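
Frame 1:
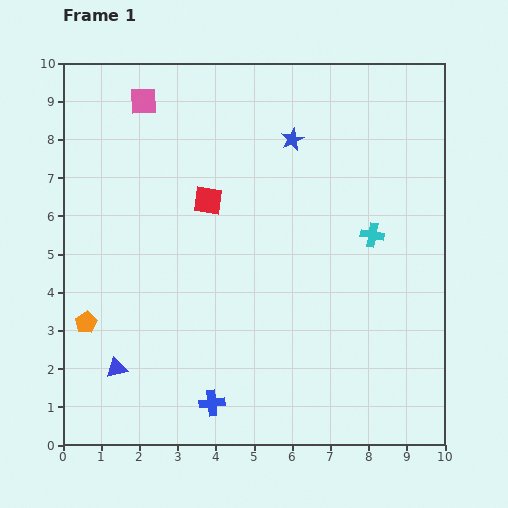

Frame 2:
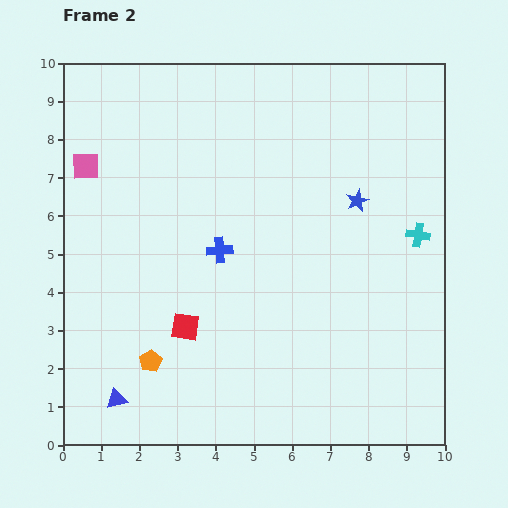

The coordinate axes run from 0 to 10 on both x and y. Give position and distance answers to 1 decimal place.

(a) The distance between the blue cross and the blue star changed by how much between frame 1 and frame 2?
-3.4

Distance in frame 1: 7.2. Distance in frame 2: 3.8.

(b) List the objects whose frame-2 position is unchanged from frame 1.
none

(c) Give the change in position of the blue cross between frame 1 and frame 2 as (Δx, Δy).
(0.2, 4.0)

The blue cross was at (3.9, 1.1) in frame 1 and (4.1, 5.1) in frame 2.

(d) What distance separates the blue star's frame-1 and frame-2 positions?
2.3

The blue star moved from (6.0, 8.0) to (7.7, 6.4), a distance of √(1.7² + 1.6²) ≈ 2.3.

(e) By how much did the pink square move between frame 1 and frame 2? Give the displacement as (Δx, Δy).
(-1.5, -1.7)

The pink square was at (2.1, 9.0) in frame 1 and (0.6, 7.3) in frame 2.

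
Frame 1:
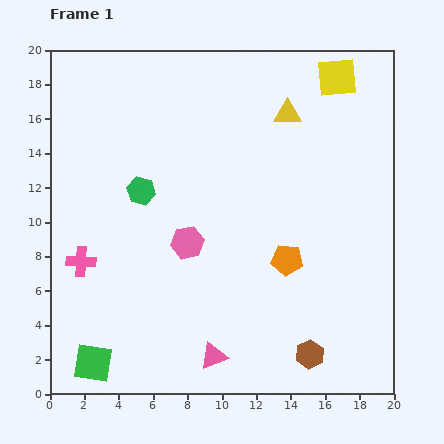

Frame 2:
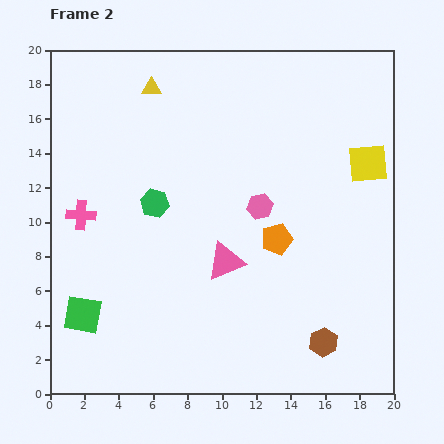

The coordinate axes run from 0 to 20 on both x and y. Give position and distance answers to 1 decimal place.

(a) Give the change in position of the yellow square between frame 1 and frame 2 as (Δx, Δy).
(1.8, -5.0)

The yellow square was at (16.7, 18.4) in frame 1 and (18.5, 13.4) in frame 2.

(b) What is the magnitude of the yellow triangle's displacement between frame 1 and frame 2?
8.0

The yellow triangle moved from (13.8, 16.3) to (5.9, 17.8), a distance of √(7.9² + 1.5²) ≈ 8.0.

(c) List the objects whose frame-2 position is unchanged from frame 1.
none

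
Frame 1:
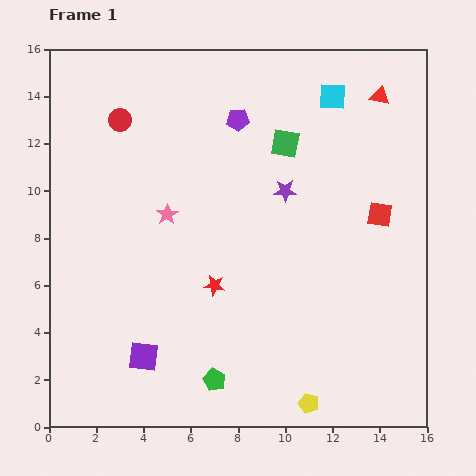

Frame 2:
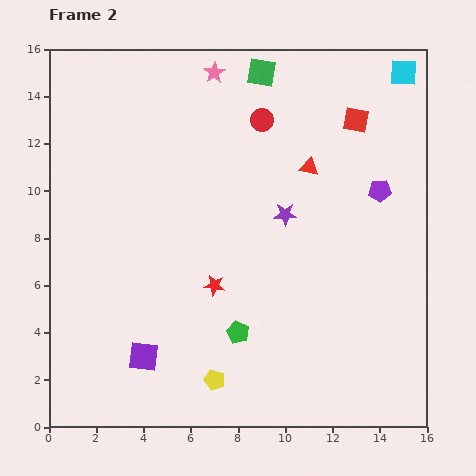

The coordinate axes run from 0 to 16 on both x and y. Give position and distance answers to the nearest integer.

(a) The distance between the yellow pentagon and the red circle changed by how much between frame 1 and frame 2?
-3

Distance in frame 1: 14. Distance in frame 2: 11.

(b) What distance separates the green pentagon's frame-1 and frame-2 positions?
2

The green pentagon moved from (7, 2) to (8, 4), a distance of √(1² + 2²) ≈ 2.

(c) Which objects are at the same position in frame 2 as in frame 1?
the purple square, the red star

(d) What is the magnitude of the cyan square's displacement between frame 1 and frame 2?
3

The cyan square moved from (12, 14) to (15, 15), a distance of √(3² + 1²) ≈ 3.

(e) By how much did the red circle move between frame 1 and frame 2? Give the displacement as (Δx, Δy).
(6, 0)

The red circle was at (3, 13) in frame 1 and (9, 13) in frame 2.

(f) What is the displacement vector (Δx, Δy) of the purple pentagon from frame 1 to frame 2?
(6, -3)

The purple pentagon was at (8, 13) in frame 1 and (14, 10) in frame 2.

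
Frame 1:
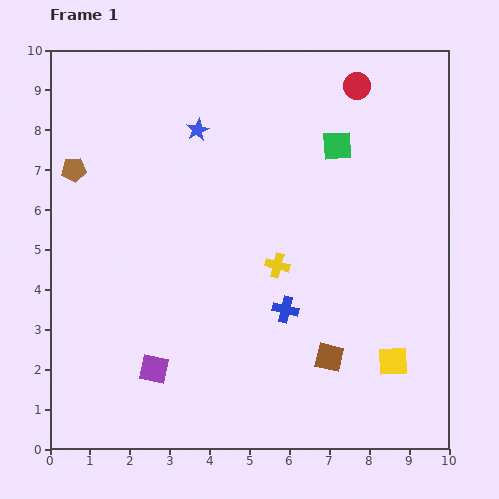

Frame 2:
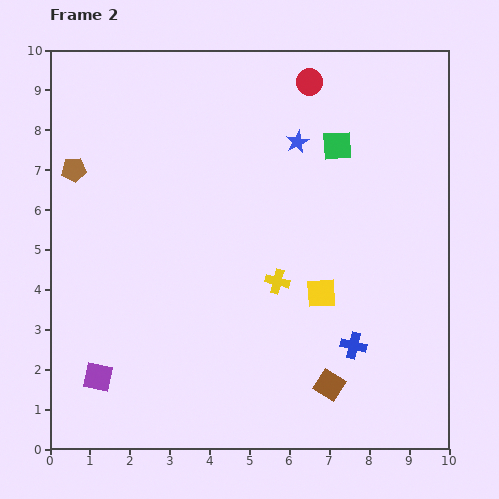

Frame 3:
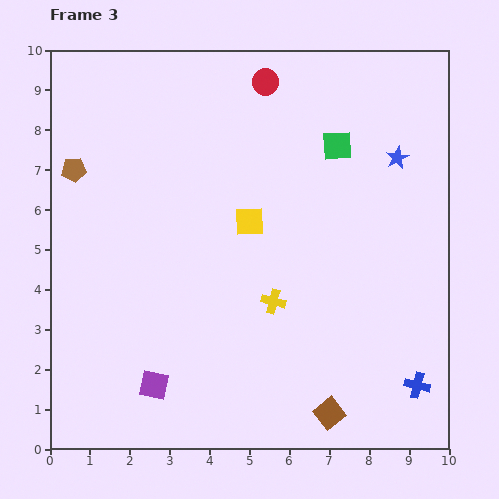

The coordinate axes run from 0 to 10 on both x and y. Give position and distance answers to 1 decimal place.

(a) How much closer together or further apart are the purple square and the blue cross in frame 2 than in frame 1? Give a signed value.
+2.8

Distance in frame 1: 3.6. Distance in frame 2: 6.4.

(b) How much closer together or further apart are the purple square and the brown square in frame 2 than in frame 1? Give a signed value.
+1.4

Distance in frame 1: 4.4. Distance in frame 2: 5.8.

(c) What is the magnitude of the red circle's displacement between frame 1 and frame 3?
2.3

The red circle moved from (7.7, 9.1) to (5.4, 9.2), a distance of √(2.3² + 0.1²) ≈ 2.3.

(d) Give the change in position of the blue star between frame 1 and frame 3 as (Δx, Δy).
(5.0, -0.7)

The blue star was at (3.7, 8.0) in frame 1 and (8.7, 7.3) in frame 3.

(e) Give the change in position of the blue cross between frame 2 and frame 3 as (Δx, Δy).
(1.6, -1.0)

The blue cross was at (7.6, 2.6) in frame 2 and (9.2, 1.6) in frame 3.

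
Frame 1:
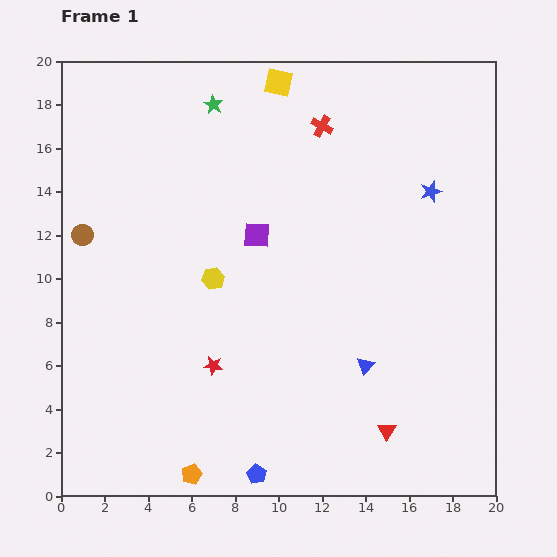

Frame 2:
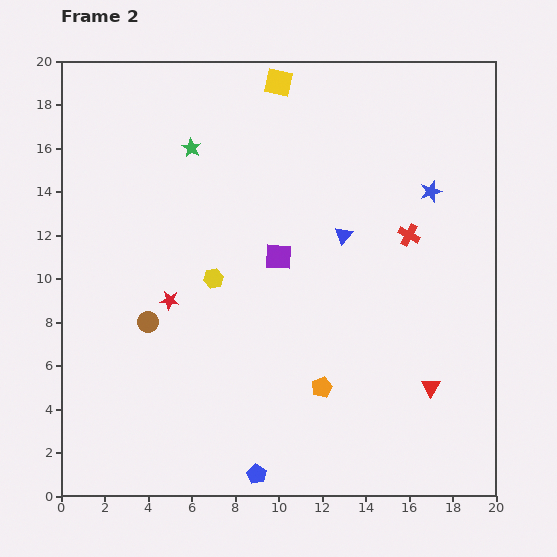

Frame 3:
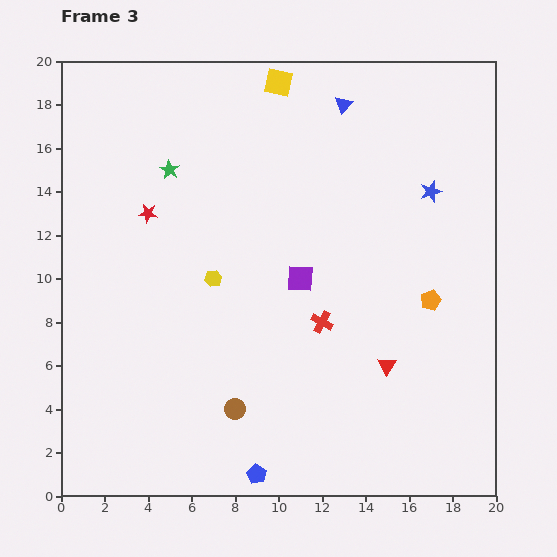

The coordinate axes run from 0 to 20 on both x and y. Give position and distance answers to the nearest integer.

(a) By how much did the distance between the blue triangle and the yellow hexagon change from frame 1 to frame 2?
-2

Distance in frame 1: 8. Distance in frame 2: 6.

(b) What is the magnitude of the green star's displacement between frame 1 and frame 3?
4

The green star moved from (7, 18) to (5, 15), a distance of √(2² + 3²) ≈ 4.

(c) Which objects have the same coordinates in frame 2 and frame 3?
the blue star, the yellow hexagon, the blue pentagon, the yellow square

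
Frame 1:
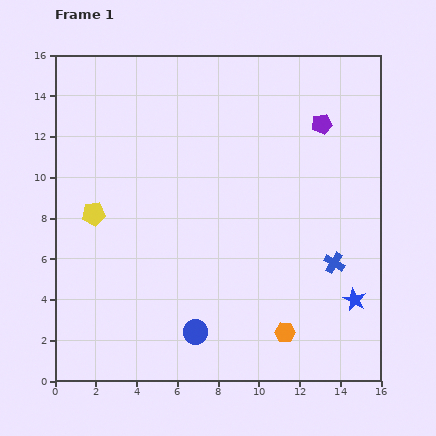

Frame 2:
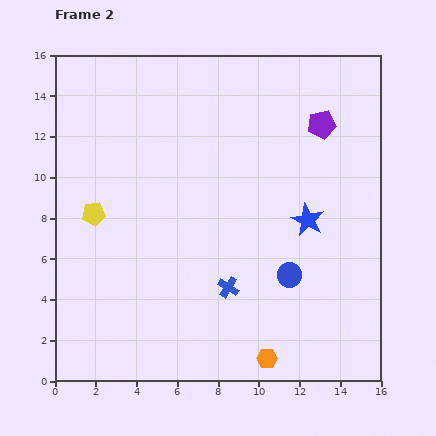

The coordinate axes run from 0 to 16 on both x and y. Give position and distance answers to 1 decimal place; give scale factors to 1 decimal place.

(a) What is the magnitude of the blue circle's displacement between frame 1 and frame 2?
5.4

The blue circle moved from (6.9, 2.4) to (11.5, 5.2), a distance of √(4.6² + 2.8²) ≈ 5.4.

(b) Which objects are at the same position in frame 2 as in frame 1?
the purple pentagon, the yellow pentagon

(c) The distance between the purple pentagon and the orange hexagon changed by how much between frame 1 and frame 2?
+1.4

Distance in frame 1: 10.4. Distance in frame 2: 11.8.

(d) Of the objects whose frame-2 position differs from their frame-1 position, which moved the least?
the orange hexagon

(moved 1.6)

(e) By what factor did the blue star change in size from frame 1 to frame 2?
1.4×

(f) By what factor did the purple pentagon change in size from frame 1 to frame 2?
1.4×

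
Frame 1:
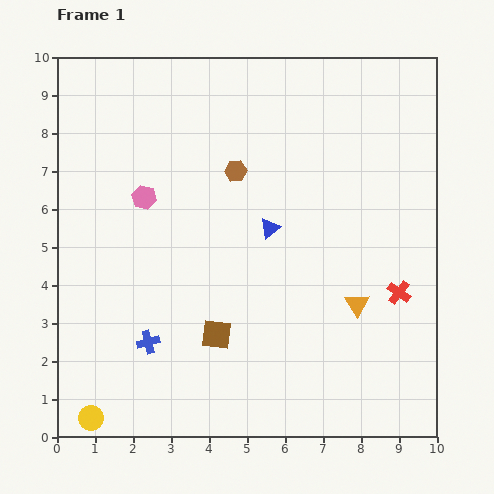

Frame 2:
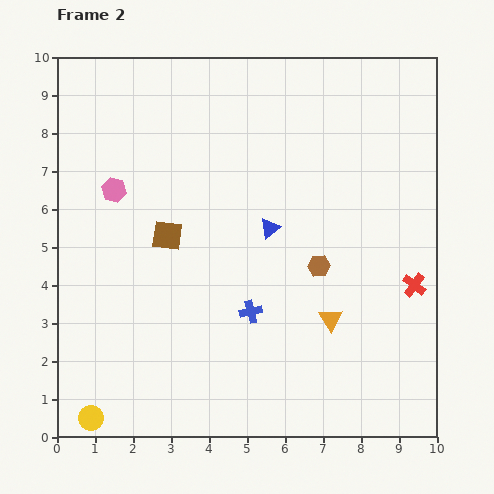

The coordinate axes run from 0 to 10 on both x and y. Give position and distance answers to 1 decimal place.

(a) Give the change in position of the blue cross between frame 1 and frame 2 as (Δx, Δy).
(2.7, 0.8)

The blue cross was at (2.4, 2.5) in frame 1 and (5.1, 3.3) in frame 2.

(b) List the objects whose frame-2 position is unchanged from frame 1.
the yellow circle, the blue triangle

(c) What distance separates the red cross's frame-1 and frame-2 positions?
0.4

The red cross moved from (9.0, 3.8) to (9.4, 4.0), a distance of √(0.4² + 0.2²) ≈ 0.4.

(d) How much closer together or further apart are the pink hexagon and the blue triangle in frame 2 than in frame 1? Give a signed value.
+0.8

Distance in frame 1: 3.4. Distance in frame 2: 4.2.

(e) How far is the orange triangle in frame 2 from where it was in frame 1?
0.8

The orange triangle moved from (7.9, 3.5) to (7.2, 3.1), a distance of √(0.7² + 0.4²) ≈ 0.8.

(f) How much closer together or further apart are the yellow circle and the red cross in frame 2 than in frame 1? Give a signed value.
+0.5

Distance in frame 1: 8.7. Distance in frame 2: 9.2.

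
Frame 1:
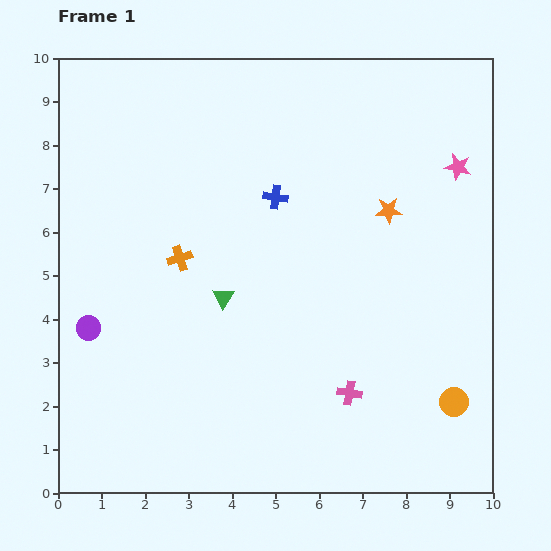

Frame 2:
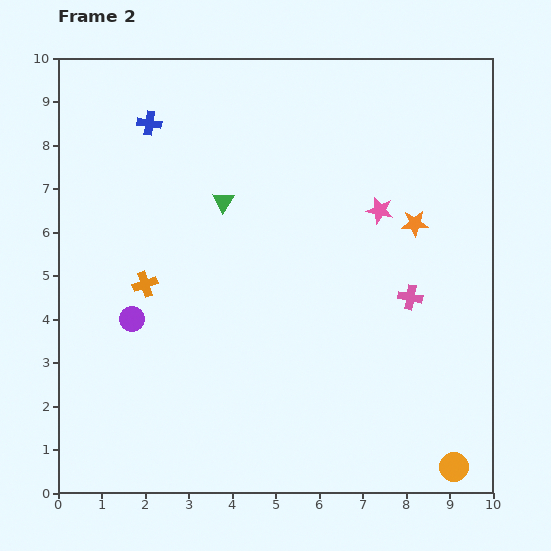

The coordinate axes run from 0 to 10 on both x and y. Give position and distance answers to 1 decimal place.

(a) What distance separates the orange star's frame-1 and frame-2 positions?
0.7

The orange star moved from (7.6, 6.5) to (8.2, 6.2), a distance of √(0.6² + 0.3²) ≈ 0.7.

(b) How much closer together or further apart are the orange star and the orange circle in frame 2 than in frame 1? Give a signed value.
+1.1

Distance in frame 1: 4.6. Distance in frame 2: 5.7.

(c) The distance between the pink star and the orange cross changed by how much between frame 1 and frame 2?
-1.0

Distance in frame 1: 6.7. Distance in frame 2: 5.7.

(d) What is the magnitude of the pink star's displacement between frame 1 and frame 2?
2.1

The pink star moved from (9.2, 7.5) to (7.4, 6.5), a distance of √(1.8² + 1.0²) ≈ 2.1.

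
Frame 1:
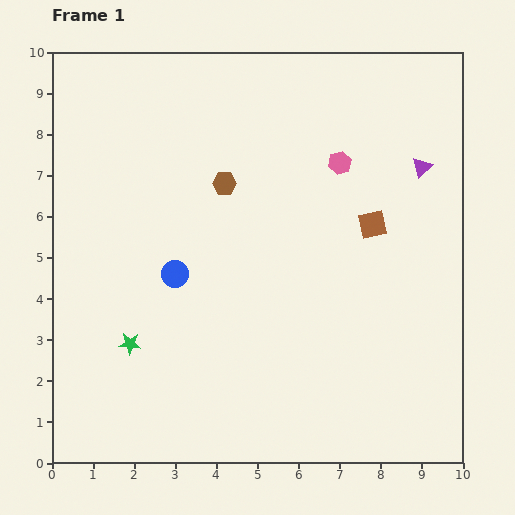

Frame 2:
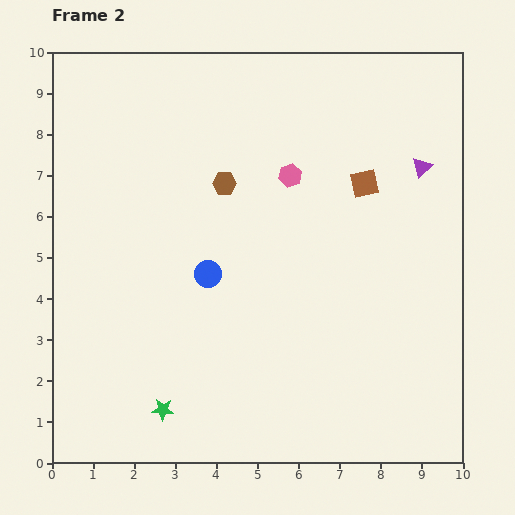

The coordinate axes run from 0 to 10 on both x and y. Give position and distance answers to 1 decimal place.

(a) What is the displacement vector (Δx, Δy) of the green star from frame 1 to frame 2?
(0.8, -1.6)

The green star was at (1.9, 2.9) in frame 1 and (2.7, 1.3) in frame 2.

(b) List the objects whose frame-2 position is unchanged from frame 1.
the brown hexagon, the purple triangle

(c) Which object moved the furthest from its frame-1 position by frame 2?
the green star

(moved 1.8; next 1.2)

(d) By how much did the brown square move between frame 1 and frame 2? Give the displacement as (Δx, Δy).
(-0.2, 1.0)

The brown square was at (7.8, 5.8) in frame 1 and (7.6, 6.8) in frame 2.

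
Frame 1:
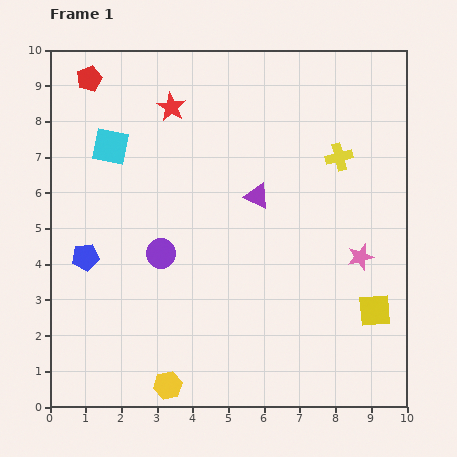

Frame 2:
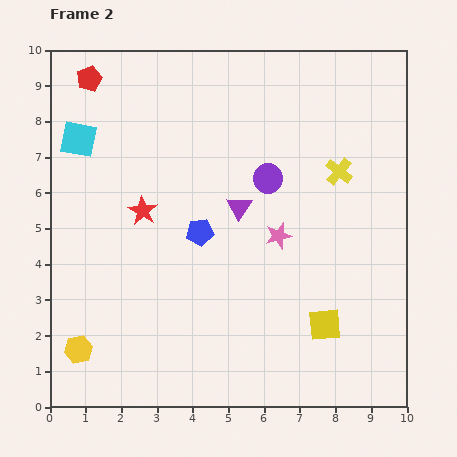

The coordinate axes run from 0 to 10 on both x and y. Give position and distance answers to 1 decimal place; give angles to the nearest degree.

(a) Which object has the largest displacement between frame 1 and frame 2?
the purple circle

(moved 3.7; next 3.3)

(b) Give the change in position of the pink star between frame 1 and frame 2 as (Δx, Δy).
(-2.3, 0.6)

The pink star was at (8.7, 4.2) in frame 1 and (6.4, 4.8) in frame 2.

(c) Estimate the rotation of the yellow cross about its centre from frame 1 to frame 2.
37° counter-clockwise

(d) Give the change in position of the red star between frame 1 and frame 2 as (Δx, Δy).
(-0.8, -2.9)

The red star was at (3.4, 8.4) in frame 1 and (2.6, 5.5) in frame 2.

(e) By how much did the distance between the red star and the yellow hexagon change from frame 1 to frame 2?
-3.5

Distance in frame 1: 7.8. Distance in frame 2: 4.3.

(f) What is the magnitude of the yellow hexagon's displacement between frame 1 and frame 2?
2.7

The yellow hexagon moved from (3.3, 0.6) to (0.8, 1.6), a distance of √(2.5² + 1.0²) ≈ 2.7.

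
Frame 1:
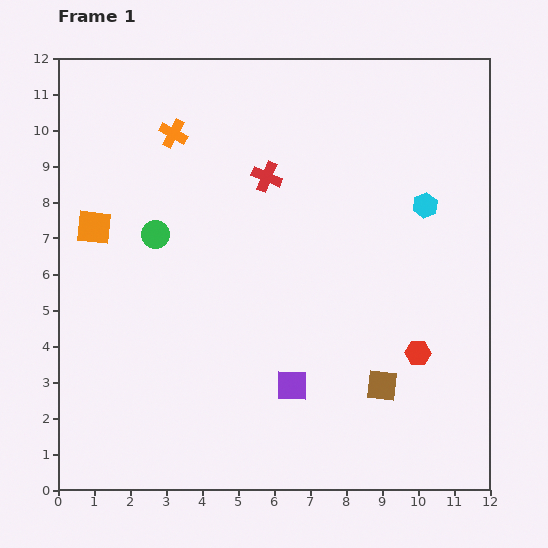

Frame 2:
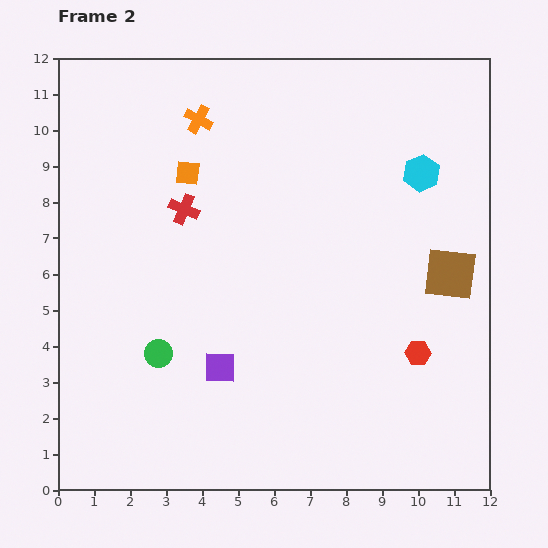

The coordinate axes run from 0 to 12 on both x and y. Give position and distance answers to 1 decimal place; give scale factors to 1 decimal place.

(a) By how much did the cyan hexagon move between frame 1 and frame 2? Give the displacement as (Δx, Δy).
(-0.1, 0.9)

The cyan hexagon was at (10.2, 7.9) in frame 1 and (10.1, 8.8) in frame 2.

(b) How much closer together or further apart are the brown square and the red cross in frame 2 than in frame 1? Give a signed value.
+1.0

Distance in frame 1: 6.6. Distance in frame 2: 7.6.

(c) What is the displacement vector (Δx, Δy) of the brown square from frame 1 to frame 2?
(1.9, 3.1)

The brown square was at (9.0, 2.9) in frame 1 and (10.9, 6.0) in frame 2.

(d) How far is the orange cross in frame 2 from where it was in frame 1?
0.8

The orange cross moved from (3.2, 9.9) to (3.9, 10.3), a distance of √(0.7² + 0.4²) ≈ 0.8.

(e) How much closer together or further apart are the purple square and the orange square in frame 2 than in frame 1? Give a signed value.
-1.5

Distance in frame 1: 7.0. Distance in frame 2: 5.5.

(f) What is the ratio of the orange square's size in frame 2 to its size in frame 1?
0.7×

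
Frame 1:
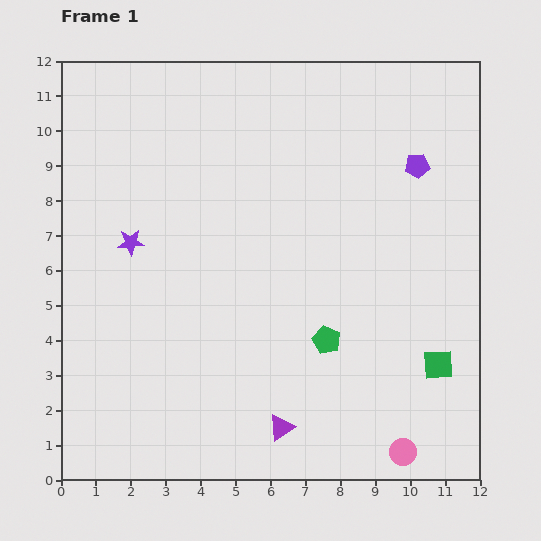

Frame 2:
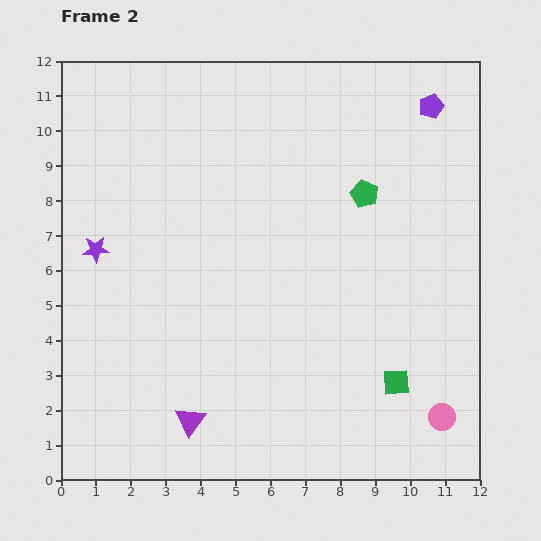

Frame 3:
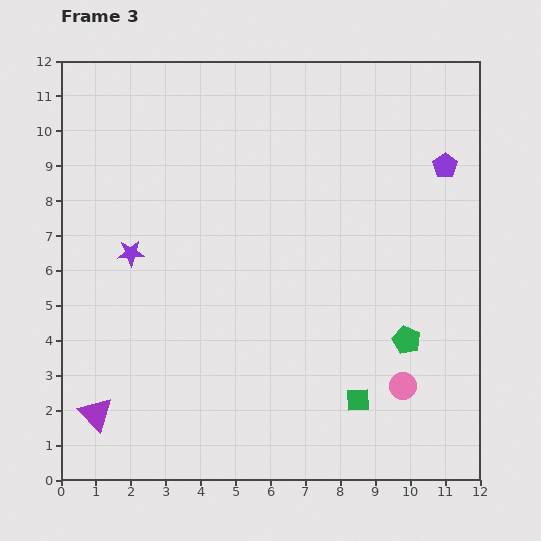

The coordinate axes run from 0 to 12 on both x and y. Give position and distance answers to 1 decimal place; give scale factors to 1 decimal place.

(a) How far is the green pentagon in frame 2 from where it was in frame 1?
4.3

The green pentagon moved from (7.6, 4.0) to (8.7, 8.2), a distance of √(1.1² + 4.2²) ≈ 4.3.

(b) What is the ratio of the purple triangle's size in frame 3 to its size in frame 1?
1.3×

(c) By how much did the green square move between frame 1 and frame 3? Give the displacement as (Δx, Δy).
(-2.3, -1.0)

The green square was at (10.8, 3.3) in frame 1 and (8.5, 2.3) in frame 3.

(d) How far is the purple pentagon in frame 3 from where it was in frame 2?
1.7

The purple pentagon moved from (10.6, 10.7) to (11.0, 9.0), a distance of √(0.4² + 1.7²) ≈ 1.7.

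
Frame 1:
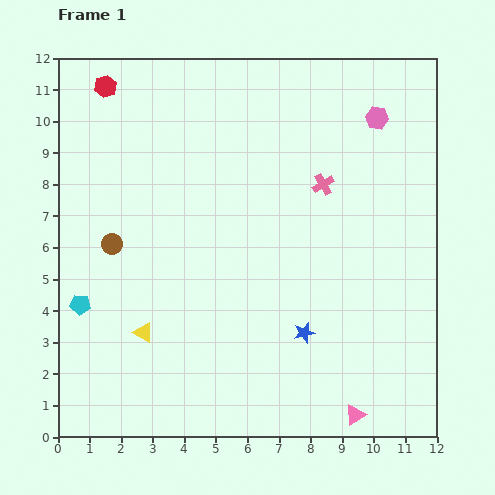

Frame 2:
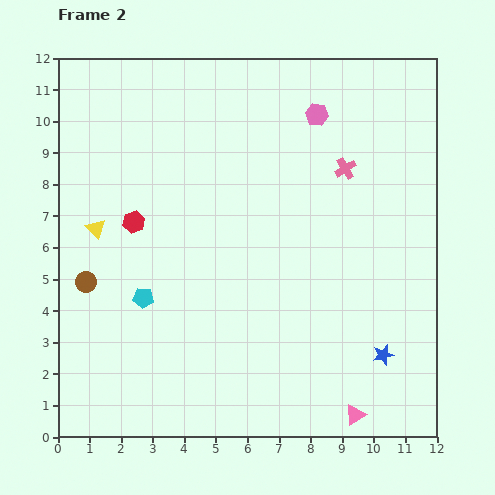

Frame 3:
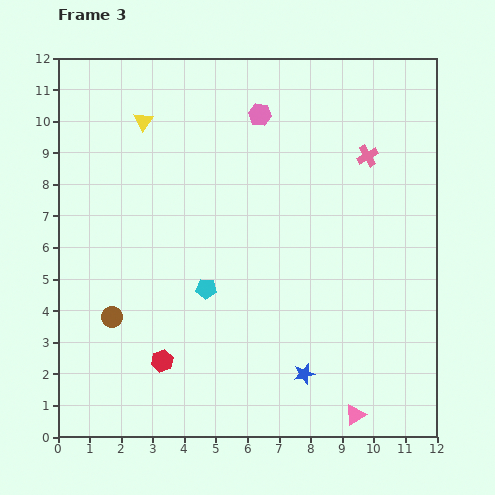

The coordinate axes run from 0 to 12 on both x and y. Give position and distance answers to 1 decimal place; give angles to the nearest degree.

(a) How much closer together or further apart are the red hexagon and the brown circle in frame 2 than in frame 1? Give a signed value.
-2.6

Distance in frame 1: 5.0. Distance in frame 2: 2.4.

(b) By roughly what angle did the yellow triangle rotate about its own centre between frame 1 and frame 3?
35° clockwise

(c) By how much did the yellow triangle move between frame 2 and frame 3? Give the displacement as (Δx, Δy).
(1.5, 3.4)

The yellow triangle was at (1.2, 6.6) in frame 2 and (2.7, 10.0) in frame 3.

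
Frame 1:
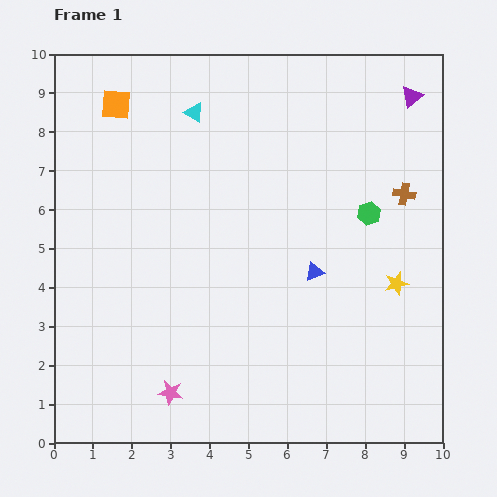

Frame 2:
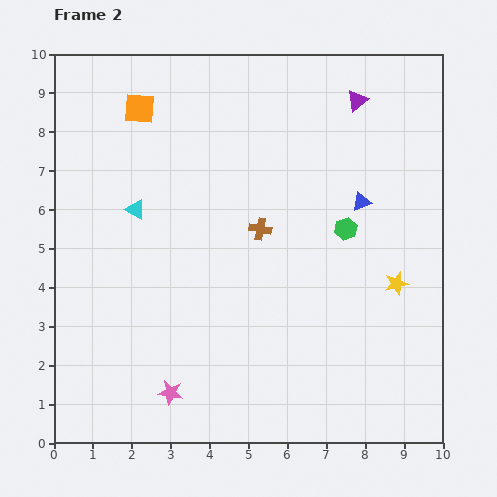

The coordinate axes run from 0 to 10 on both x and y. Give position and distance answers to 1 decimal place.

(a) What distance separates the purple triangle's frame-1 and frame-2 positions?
1.4

The purple triangle moved from (9.2, 8.9) to (7.8, 8.8), a distance of √(1.4² + 0.1²) ≈ 1.4.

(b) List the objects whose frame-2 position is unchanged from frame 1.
the pink star, the yellow star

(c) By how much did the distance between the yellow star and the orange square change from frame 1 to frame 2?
-0.5

Distance in frame 1: 8.5. Distance in frame 2: 8.0.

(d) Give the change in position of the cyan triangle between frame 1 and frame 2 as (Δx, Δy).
(-1.5, -2.5)

The cyan triangle was at (3.6, 8.5) in frame 1 and (2.1, 6.0) in frame 2.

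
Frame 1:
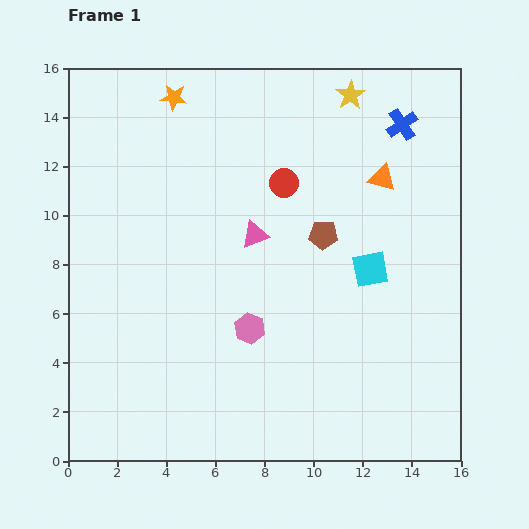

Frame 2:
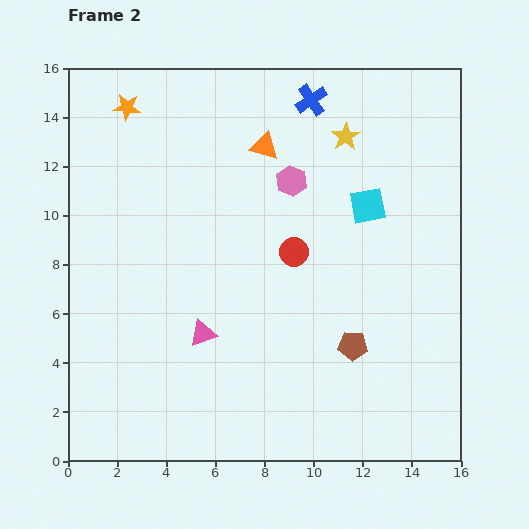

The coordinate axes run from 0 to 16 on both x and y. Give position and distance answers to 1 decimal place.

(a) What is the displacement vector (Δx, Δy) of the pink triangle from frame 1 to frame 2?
(-2.1, -4.0)

The pink triangle was at (7.6, 9.2) in frame 1 and (5.5, 5.2) in frame 2.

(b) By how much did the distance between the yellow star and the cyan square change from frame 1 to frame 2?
-4.2

Distance in frame 1: 7.1. Distance in frame 2: 2.9.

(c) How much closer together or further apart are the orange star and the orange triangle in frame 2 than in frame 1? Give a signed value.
-3.3

Distance in frame 1: 9.1. Distance in frame 2: 5.8.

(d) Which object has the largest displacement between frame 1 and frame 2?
the pink hexagon

(moved 6.2; next 5.0)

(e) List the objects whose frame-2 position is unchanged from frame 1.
none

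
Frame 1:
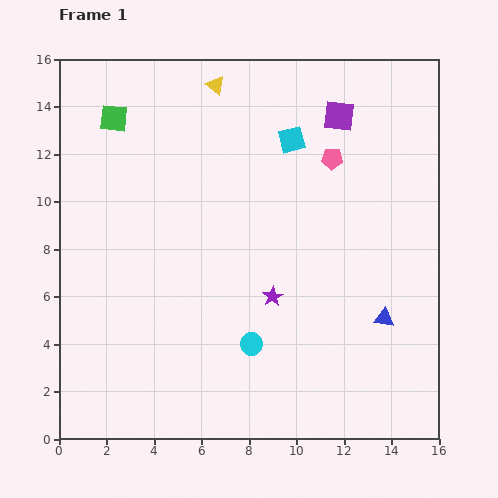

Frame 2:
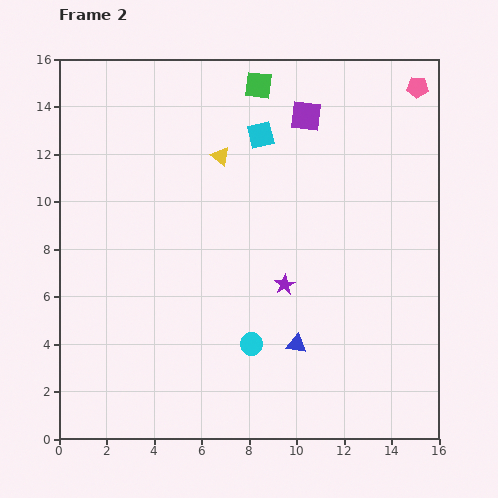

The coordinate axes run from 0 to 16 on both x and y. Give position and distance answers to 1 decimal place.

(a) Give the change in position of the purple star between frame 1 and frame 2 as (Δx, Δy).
(0.5, 0.5)

The purple star was at (9.0, 6.0) in frame 1 and (9.5, 6.5) in frame 2.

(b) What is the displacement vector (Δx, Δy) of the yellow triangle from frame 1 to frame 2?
(0.2, -3.0)

The yellow triangle was at (6.6, 14.9) in frame 1 and (6.8, 11.9) in frame 2.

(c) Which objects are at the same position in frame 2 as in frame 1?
the cyan circle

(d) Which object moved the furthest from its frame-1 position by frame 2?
the green square

(moved 6.3; next 4.7)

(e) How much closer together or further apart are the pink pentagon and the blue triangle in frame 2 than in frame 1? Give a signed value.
+4.8

Distance in frame 1: 7.1. Distance in frame 2: 11.9.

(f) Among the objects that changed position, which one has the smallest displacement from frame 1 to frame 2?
the purple star

(moved 0.7)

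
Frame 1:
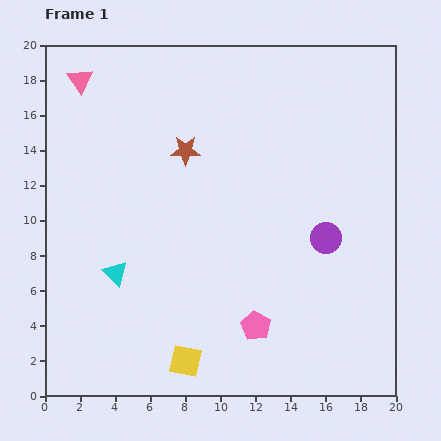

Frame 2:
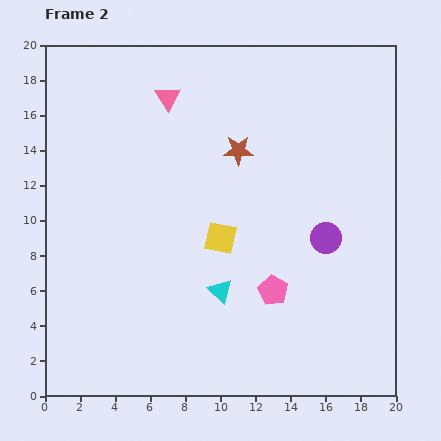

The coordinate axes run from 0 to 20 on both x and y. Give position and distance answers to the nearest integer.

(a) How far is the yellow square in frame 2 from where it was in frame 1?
7

The yellow square moved from (8, 2) to (10, 9), a distance of √(2² + 7²) ≈ 7.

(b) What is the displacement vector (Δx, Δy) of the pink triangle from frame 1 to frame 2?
(5, -1)

The pink triangle was at (2, 18) in frame 1 and (7, 17) in frame 2.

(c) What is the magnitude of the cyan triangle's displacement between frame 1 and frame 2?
6

The cyan triangle moved from (4, 7) to (10, 6), a distance of √(6² + 1²) ≈ 6.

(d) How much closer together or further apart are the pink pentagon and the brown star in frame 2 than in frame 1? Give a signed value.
-3

Distance in frame 1: 11. Distance in frame 2: 8.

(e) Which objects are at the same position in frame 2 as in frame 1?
the purple circle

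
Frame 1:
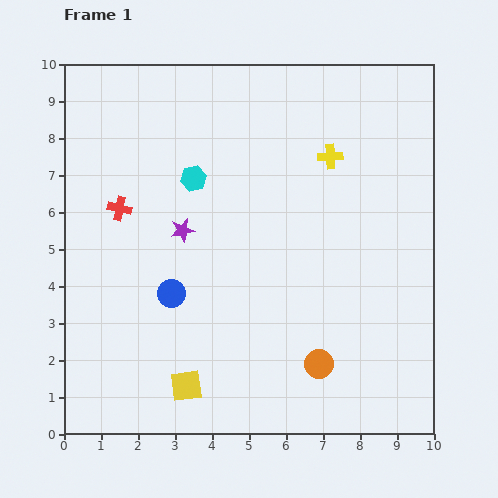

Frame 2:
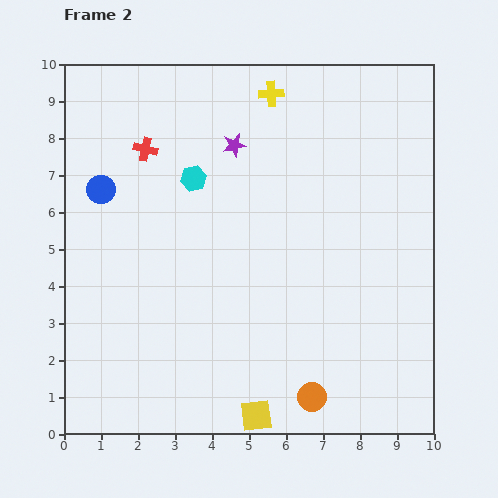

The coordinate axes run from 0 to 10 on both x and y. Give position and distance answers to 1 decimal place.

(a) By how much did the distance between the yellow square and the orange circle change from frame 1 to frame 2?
-2.0

Distance in frame 1: 3.6. Distance in frame 2: 1.6.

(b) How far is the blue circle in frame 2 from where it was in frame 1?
3.4

The blue circle moved from (2.9, 3.8) to (1.0, 6.6), a distance of √(1.9² + 2.8²) ≈ 3.4.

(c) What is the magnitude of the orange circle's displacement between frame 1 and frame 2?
0.9

The orange circle moved from (6.9, 1.9) to (6.7, 1.0), a distance of √(0.2² + 0.9²) ≈ 0.9.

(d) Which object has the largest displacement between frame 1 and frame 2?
the blue circle

(moved 3.4; next 2.7)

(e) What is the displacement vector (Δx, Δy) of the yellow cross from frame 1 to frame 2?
(-1.6, 1.7)

The yellow cross was at (7.2, 7.5) in frame 1 and (5.6, 9.2) in frame 2.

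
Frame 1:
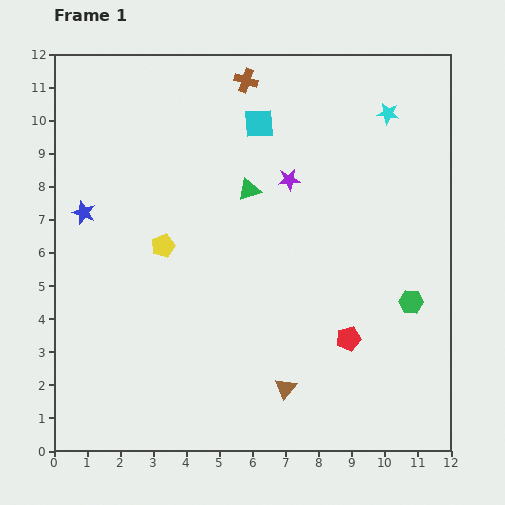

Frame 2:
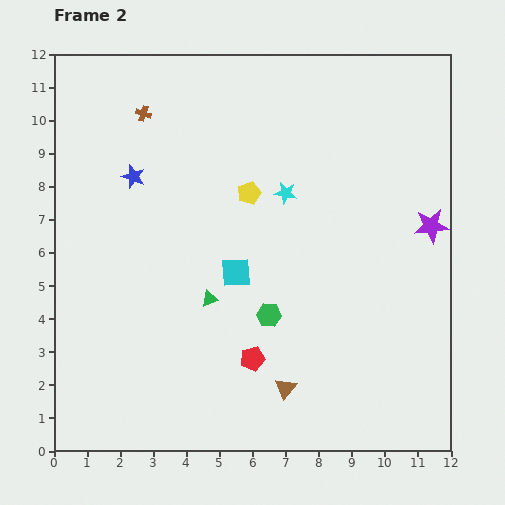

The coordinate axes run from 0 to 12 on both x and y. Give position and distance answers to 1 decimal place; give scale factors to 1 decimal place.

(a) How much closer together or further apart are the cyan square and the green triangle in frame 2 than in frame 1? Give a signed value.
-0.9

Distance in frame 1: 2.0. Distance in frame 2: 1.1.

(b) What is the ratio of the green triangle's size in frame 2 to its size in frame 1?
0.7×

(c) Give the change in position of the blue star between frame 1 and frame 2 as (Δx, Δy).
(1.5, 1.1)

The blue star was at (0.9, 7.2) in frame 1 and (2.4, 8.3) in frame 2.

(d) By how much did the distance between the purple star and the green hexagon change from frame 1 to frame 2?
+0.4

Distance in frame 1: 5.2. Distance in frame 2: 5.6.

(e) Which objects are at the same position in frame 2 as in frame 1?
the brown triangle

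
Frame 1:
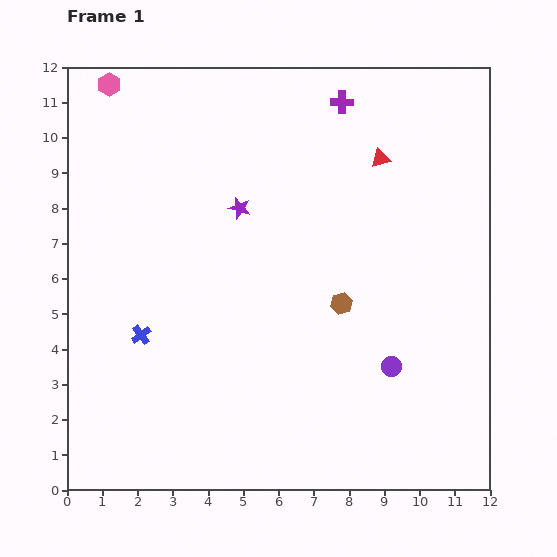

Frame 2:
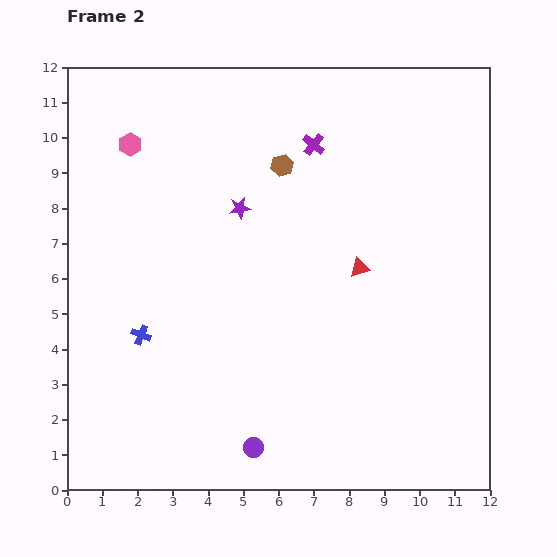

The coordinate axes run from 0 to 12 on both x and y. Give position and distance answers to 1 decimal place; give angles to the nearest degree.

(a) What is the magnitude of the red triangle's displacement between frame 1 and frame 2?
3.2

The red triangle moved from (8.9, 9.4) to (8.3, 6.3), a distance of √(0.6² + 3.1²) ≈ 3.2.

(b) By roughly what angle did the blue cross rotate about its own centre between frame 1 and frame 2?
31° counter-clockwise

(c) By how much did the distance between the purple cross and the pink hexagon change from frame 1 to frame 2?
-1.4

Distance in frame 1: 6.6. Distance in frame 2: 5.2.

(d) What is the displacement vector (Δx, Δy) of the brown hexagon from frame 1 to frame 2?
(-1.7, 3.9)

The brown hexagon was at (7.8, 5.3) in frame 1 and (6.1, 9.2) in frame 2.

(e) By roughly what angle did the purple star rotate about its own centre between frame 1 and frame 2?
25° counter-clockwise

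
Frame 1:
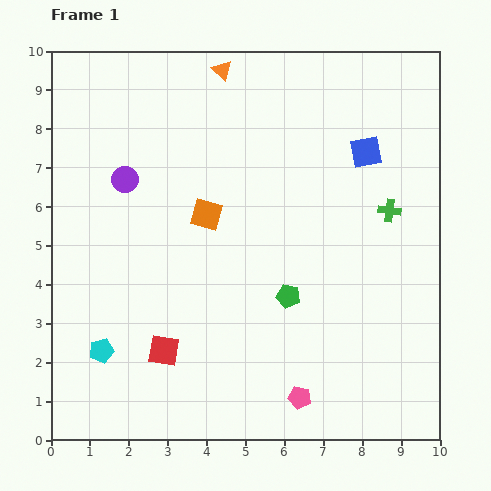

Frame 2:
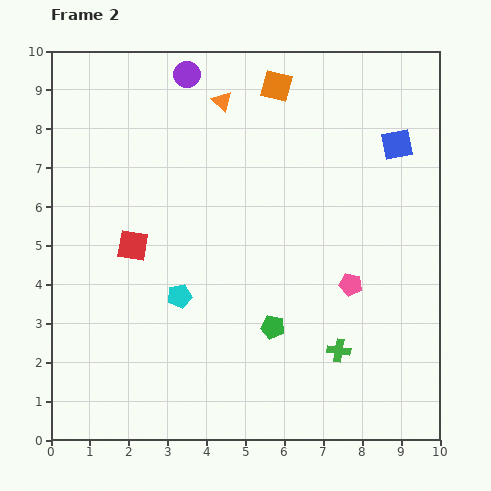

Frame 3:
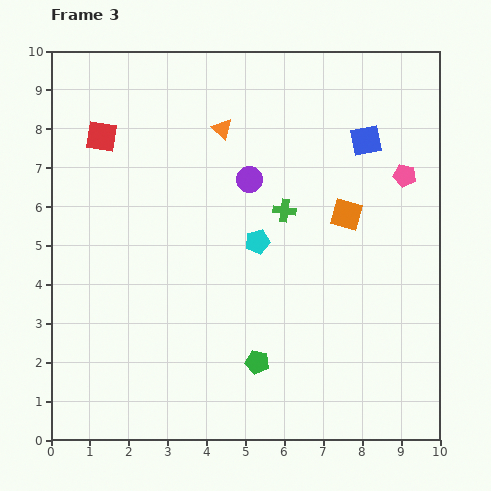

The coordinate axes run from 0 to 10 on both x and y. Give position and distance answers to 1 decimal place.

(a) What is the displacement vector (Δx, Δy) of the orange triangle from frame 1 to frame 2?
(0.0, -0.8)

The orange triangle was at (4.4, 9.5) in frame 1 and (4.4, 8.7) in frame 2.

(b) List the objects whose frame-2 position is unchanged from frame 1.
none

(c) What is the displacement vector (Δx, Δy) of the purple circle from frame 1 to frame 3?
(3.2, 0.0)

The purple circle was at (1.9, 6.7) in frame 1 and (5.1, 6.7) in frame 3.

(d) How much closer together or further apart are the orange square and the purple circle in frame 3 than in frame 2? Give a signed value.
+0.4

Distance in frame 2: 2.3. Distance in frame 3: 2.7.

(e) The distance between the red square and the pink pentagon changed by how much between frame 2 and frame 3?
+2.2

Distance in frame 2: 5.7. Distance in frame 3: 7.9.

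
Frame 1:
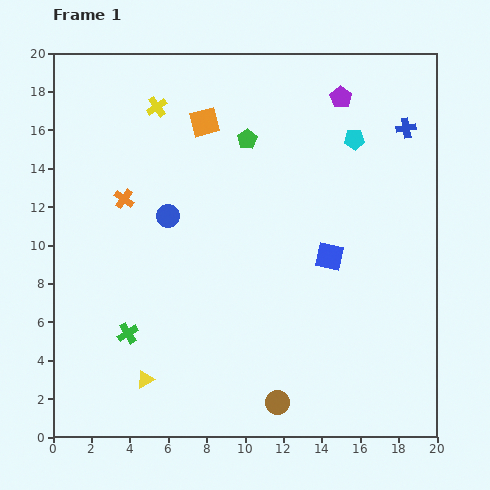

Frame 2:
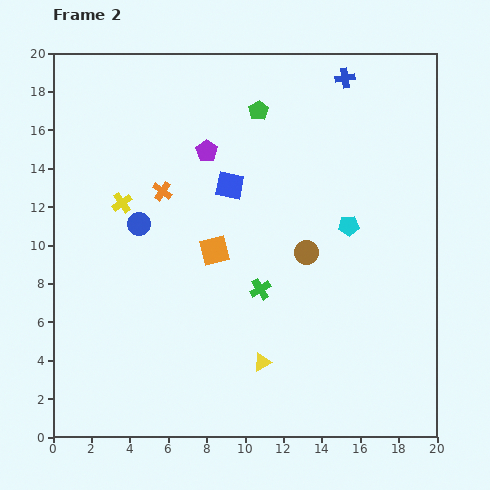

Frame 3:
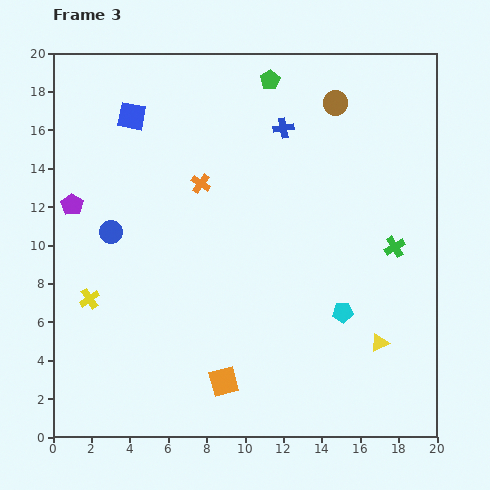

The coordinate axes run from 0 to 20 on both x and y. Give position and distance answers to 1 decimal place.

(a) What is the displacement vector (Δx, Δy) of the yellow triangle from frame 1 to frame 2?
(6.1, 0.9)

The yellow triangle was at (4.8, 3.0) in frame 1 and (10.9, 3.9) in frame 2.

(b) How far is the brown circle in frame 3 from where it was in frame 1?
15.9

The brown circle moved from (11.7, 1.8) to (14.7, 17.4), a distance of √(3.0² + 15.6²) ≈ 15.9.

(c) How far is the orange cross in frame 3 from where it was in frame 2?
2.0

The orange cross moved from (5.7, 12.8) to (7.7, 13.2), a distance of √(2.0² + 0.4²) ≈ 2.0.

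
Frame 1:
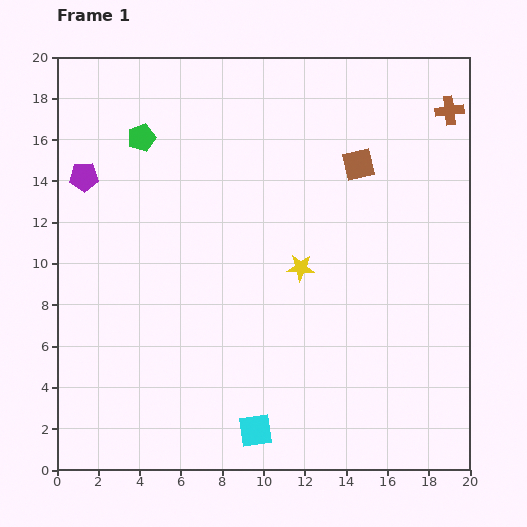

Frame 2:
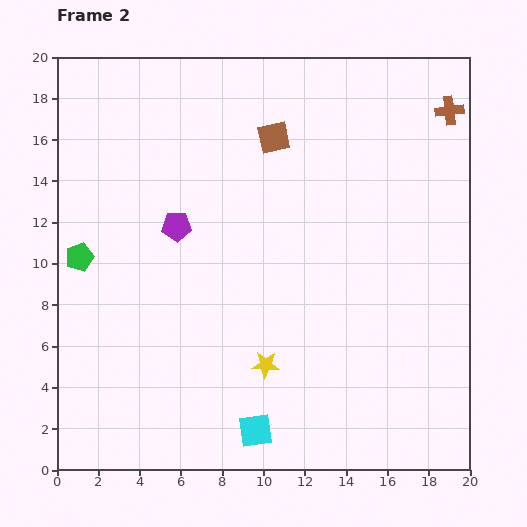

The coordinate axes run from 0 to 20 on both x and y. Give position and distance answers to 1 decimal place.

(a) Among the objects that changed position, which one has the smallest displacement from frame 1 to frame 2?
the brown square

(moved 4.3)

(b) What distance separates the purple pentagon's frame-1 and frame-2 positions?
5.1

The purple pentagon moved from (1.3, 14.2) to (5.8, 11.8), a distance of √(4.5² + 2.4²) ≈ 5.1.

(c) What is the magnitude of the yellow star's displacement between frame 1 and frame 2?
5.0

The yellow star moved from (11.8, 9.8) to (10.1, 5.1), a distance of √(1.7² + 4.7²) ≈ 5.0.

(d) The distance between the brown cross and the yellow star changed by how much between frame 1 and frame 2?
+4.7

Distance in frame 1: 10.5. Distance in frame 2: 15.2.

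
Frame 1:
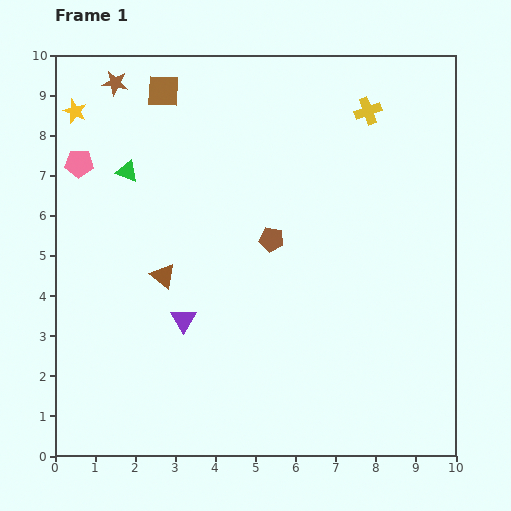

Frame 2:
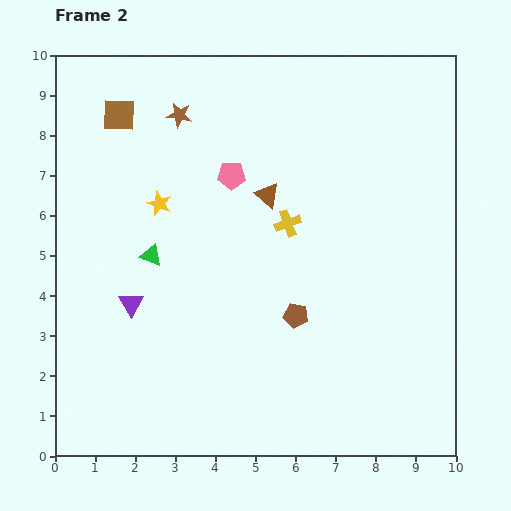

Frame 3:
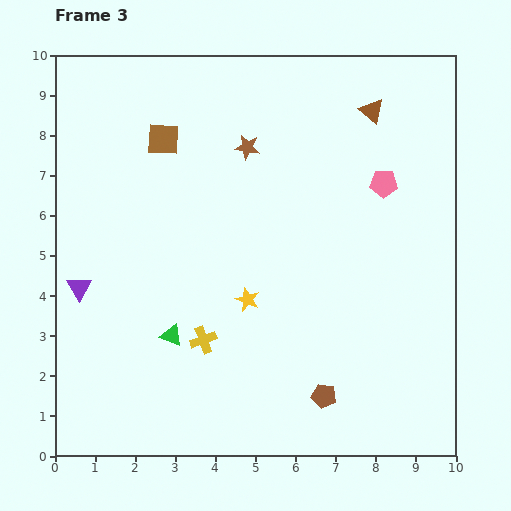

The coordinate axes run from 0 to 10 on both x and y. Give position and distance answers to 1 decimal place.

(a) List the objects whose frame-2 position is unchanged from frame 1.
none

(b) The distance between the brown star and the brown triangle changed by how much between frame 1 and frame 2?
-1.9

Distance in frame 1: 4.9. Distance in frame 2: 3.0.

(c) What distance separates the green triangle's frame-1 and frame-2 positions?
2.2

The green triangle moved from (1.8, 7.1) to (2.4, 5.0), a distance of √(0.6² + 2.1²) ≈ 2.2.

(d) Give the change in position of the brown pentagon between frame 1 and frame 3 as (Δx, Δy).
(1.3, -3.9)

The brown pentagon was at (5.4, 5.4) in frame 1 and (6.7, 1.5) in frame 3.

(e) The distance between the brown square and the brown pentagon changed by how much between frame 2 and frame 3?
+0.8

Distance in frame 2: 6.7. Distance in frame 3: 7.5.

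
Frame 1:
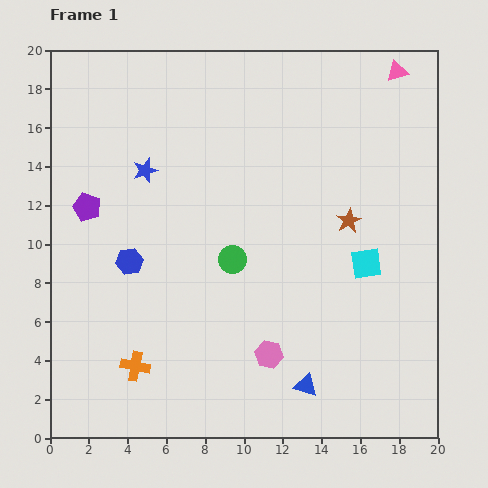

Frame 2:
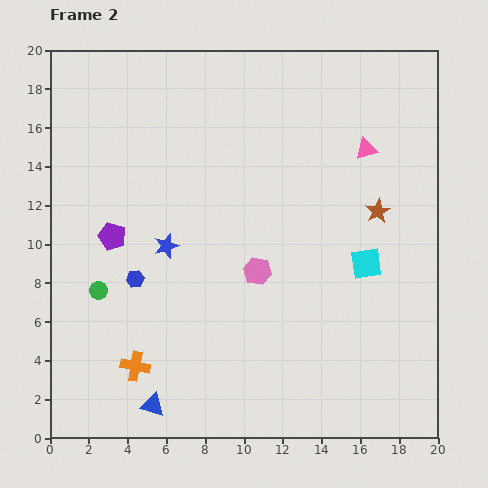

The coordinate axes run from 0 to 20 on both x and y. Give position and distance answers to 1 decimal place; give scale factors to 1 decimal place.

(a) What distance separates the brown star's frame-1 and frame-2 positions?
1.6

The brown star moved from (15.4, 11.2) to (16.9, 11.7), a distance of √(1.5² + 0.5²) ≈ 1.6.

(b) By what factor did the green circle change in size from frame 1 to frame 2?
0.6×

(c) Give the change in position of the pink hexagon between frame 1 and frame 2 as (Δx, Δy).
(-0.6, 4.3)

The pink hexagon was at (11.3, 4.3) in frame 1 and (10.7, 8.6) in frame 2.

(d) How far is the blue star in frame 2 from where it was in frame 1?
4.1

The blue star moved from (4.9, 13.8) to (6.0, 9.9), a distance of √(1.1² + 3.9²) ≈ 4.1.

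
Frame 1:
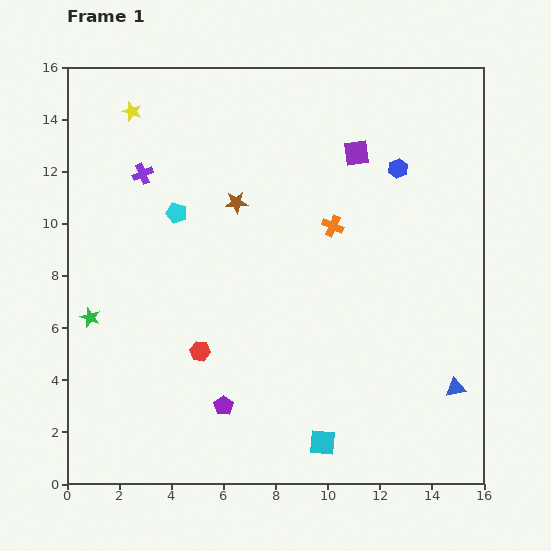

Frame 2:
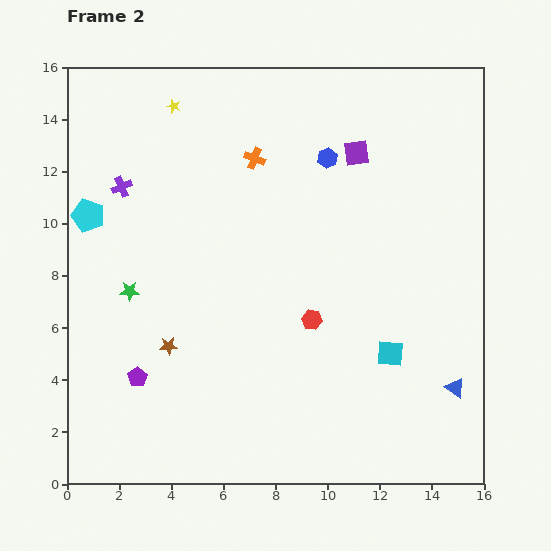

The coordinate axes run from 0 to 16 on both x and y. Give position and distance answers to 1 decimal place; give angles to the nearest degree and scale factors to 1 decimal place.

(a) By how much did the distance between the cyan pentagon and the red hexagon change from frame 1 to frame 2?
+4.1

Distance in frame 1: 5.4. Distance in frame 2: 9.5.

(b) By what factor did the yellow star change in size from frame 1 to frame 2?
0.7×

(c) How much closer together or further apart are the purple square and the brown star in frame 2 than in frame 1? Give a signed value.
+5.3

Distance in frame 1: 5.0. Distance in frame 2: 10.3.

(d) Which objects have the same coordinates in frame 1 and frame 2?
the purple square, the blue triangle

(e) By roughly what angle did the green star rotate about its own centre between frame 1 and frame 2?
21° counter-clockwise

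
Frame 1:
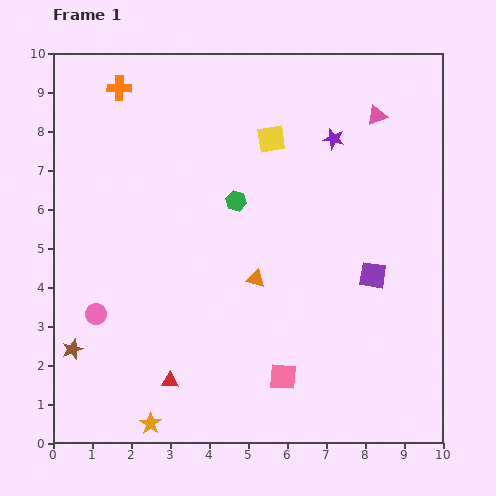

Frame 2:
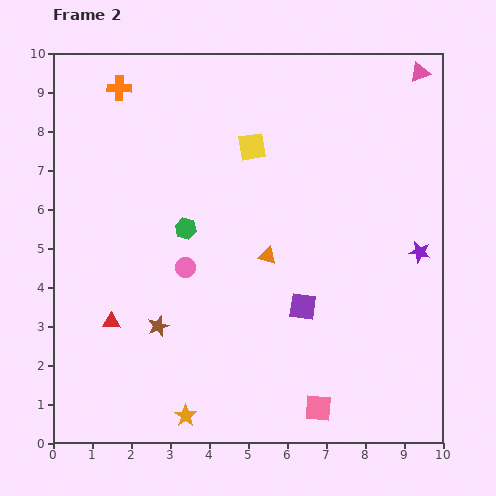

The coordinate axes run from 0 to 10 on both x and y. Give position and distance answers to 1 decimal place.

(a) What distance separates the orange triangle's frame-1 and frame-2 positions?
0.7

The orange triangle moved from (5.2, 4.2) to (5.5, 4.8), a distance of √(0.3² + 0.6²) ≈ 0.7.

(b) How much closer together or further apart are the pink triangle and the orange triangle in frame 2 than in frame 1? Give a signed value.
+0.9

Distance in frame 1: 5.2. Distance in frame 2: 6.1.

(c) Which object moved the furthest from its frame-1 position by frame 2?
the purple star

(moved 3.6; next 2.6)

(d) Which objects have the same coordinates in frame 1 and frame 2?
the orange cross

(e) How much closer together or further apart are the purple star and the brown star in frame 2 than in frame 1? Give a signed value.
-1.6

Distance in frame 1: 8.6. Distance in frame 2: 7.0.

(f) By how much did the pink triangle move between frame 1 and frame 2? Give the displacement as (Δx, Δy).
(1.1, 1.1)

The pink triangle was at (8.3, 8.4) in frame 1 and (9.4, 9.5) in frame 2.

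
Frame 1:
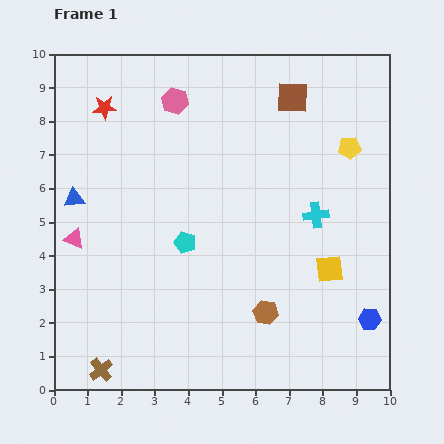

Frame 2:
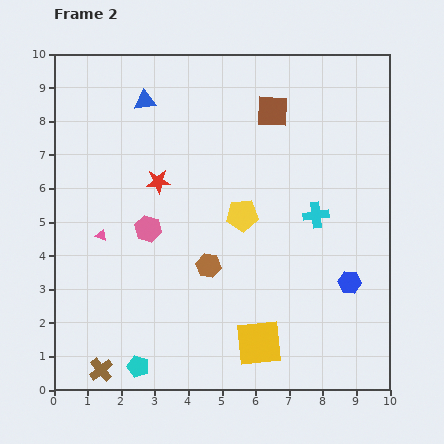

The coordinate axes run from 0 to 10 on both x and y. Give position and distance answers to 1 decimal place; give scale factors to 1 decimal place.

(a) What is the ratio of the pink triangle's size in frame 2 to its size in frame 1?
0.6×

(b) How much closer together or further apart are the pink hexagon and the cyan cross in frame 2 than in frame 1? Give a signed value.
-0.4

Distance in frame 1: 5.4. Distance in frame 2: 5.0.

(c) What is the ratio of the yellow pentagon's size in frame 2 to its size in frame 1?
1.4×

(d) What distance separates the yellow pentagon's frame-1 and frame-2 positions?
3.8

The yellow pentagon moved from (8.8, 7.2) to (5.6, 5.2), a distance of √(3.2² + 2.0²) ≈ 3.8.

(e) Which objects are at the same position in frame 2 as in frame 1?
the brown cross, the cyan cross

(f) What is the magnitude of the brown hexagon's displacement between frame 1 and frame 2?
2.2

The brown hexagon moved from (6.3, 2.3) to (4.6, 3.7), a distance of √(1.7² + 1.4²) ≈ 2.2.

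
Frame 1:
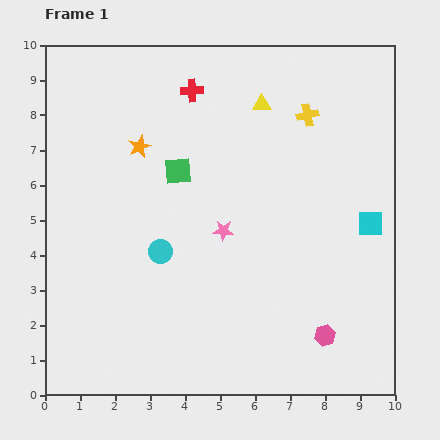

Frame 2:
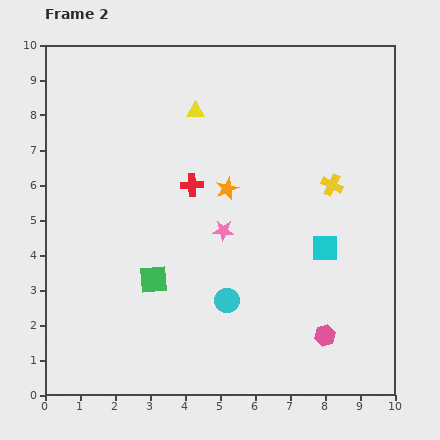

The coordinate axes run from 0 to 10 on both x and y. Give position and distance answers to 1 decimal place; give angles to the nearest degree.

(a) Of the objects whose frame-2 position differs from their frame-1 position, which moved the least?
the cyan square

(moved 1.5)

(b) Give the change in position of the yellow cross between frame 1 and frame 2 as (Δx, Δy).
(0.7, -2.0)

The yellow cross was at (7.5, 8.0) in frame 1 and (8.2, 6.0) in frame 2.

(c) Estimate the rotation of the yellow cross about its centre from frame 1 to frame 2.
39° clockwise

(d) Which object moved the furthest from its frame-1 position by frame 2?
the green square

(moved 3.2; next 2.8)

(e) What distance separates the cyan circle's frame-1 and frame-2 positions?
2.4

The cyan circle moved from (3.3, 4.1) to (5.2, 2.7), a distance of √(1.9² + 1.4²) ≈ 2.4.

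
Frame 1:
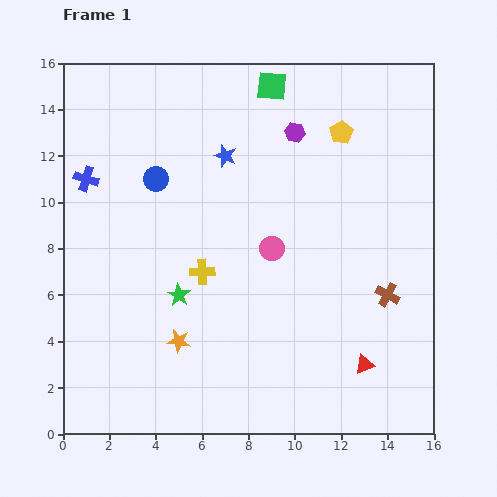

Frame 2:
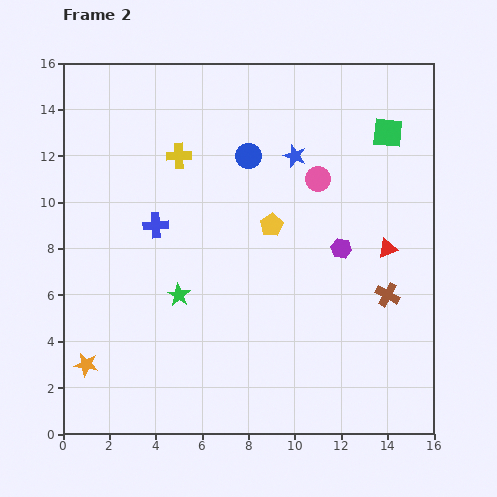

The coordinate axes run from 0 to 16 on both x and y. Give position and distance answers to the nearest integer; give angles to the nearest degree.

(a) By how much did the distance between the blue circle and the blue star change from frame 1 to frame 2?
-1

Distance in frame 1: 3. Distance in frame 2: 2.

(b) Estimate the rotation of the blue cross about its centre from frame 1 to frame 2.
19° counter-clockwise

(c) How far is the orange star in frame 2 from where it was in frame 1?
4

The orange star moved from (5, 4) to (1, 3), a distance of √(4² + 1²) ≈ 4.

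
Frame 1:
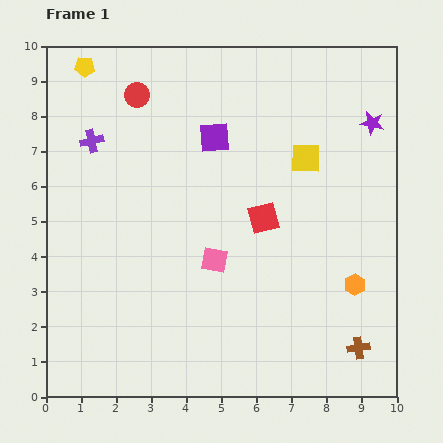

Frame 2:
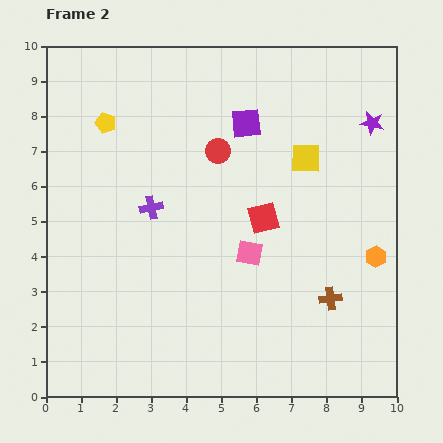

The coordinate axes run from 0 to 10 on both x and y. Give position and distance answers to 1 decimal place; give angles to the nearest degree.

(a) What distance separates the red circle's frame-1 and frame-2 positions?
2.8

The red circle moved from (2.6, 8.6) to (4.9, 7.0), a distance of √(2.3² + 1.6²) ≈ 2.8.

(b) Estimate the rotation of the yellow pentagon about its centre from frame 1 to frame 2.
16° clockwise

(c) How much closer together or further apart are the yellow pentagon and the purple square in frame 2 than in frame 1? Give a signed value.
-0.2

Distance in frame 1: 4.2. Distance in frame 2: 4.0.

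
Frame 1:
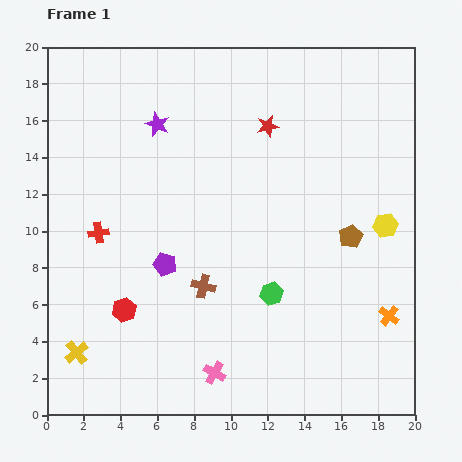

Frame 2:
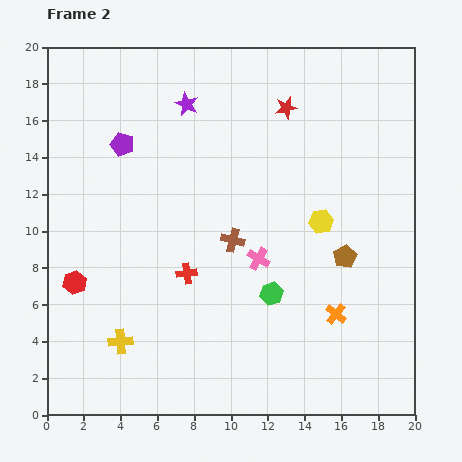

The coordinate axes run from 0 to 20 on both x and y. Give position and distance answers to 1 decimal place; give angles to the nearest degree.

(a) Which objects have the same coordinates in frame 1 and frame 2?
the green hexagon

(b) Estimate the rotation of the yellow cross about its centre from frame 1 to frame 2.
34° clockwise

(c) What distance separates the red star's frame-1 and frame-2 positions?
1.4

The red star moved from (12.0, 15.7) to (13.0, 16.7), a distance of √(1.0² + 1.0²) ≈ 1.4.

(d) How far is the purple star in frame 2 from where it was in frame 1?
1.9

The purple star moved from (6.0, 15.8) to (7.6, 16.9), a distance of √(1.6² + 1.1²) ≈ 1.9.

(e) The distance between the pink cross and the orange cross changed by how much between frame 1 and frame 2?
-4.8

Distance in frame 1: 10.0. Distance in frame 2: 5.2.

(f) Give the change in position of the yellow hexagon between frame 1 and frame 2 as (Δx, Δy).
(-3.5, 0.2)

The yellow hexagon was at (18.4, 10.3) in frame 1 and (14.9, 10.5) in frame 2.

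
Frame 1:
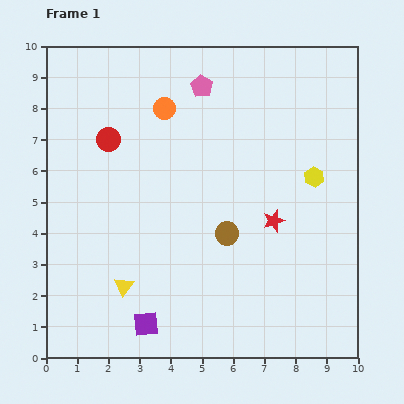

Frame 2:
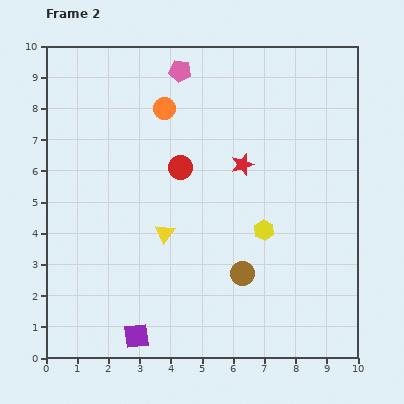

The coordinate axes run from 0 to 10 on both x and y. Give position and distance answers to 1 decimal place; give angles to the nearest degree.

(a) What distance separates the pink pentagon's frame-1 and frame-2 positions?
0.9

The pink pentagon moved from (5.0, 8.7) to (4.3, 9.2), a distance of √(0.7² + 0.5²) ≈ 0.9.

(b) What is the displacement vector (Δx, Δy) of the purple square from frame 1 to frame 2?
(-0.3, -0.4)

The purple square was at (3.2, 1.1) in frame 1 and (2.9, 0.7) in frame 2.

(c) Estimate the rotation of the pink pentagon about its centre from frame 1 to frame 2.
23° counter-clockwise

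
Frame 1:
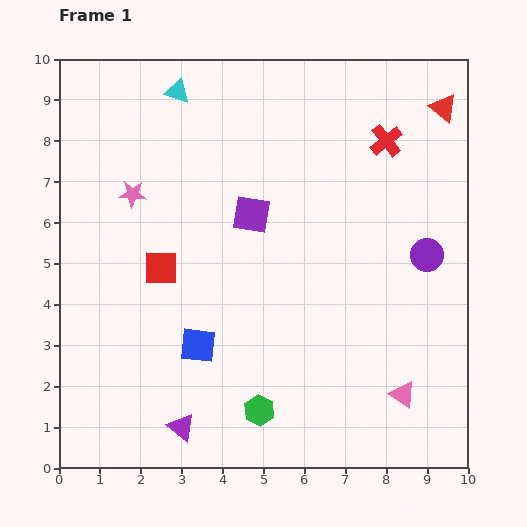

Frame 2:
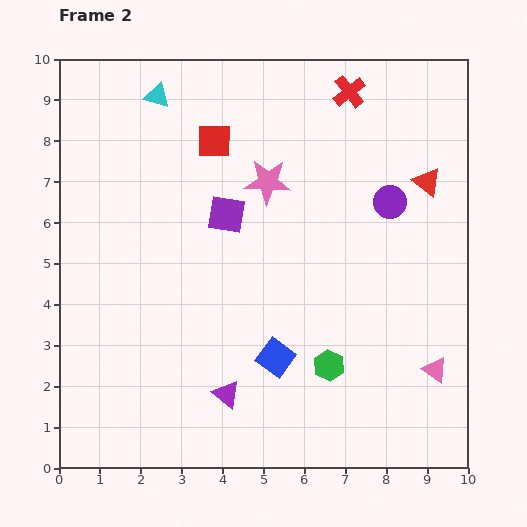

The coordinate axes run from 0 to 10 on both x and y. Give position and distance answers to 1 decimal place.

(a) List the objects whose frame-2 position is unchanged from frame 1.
none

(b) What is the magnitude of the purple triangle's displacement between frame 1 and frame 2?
1.4

The purple triangle moved from (3.0, 1.0) to (4.1, 1.8), a distance of √(1.1² + 0.8²) ≈ 1.4.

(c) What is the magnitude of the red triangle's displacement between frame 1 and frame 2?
1.8

The red triangle moved from (9.4, 8.8) to (9.0, 7.0), a distance of √(0.4² + 1.8²) ≈ 1.8.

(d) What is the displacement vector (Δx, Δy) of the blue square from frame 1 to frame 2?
(1.9, -0.3)

The blue square was at (3.4, 3.0) in frame 1 and (5.3, 2.7) in frame 2.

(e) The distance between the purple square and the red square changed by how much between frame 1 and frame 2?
-0.8

Distance in frame 1: 2.6. Distance in frame 2: 1.8.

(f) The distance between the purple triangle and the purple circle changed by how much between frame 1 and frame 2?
-1.1

Distance in frame 1: 7.3. Distance in frame 2: 6.2.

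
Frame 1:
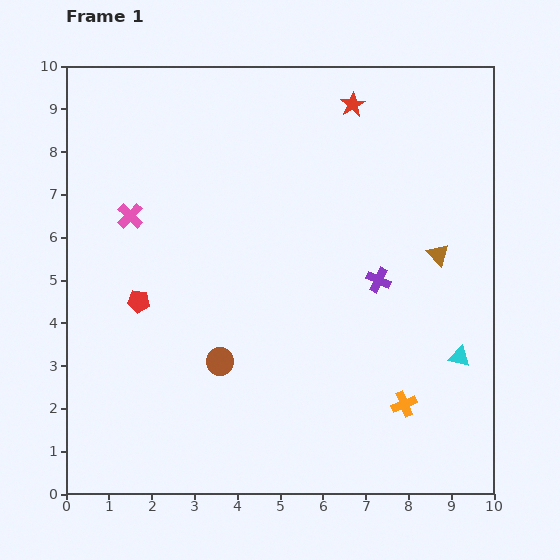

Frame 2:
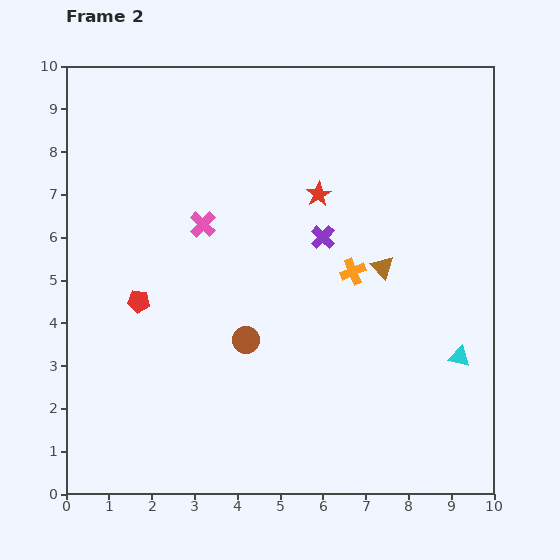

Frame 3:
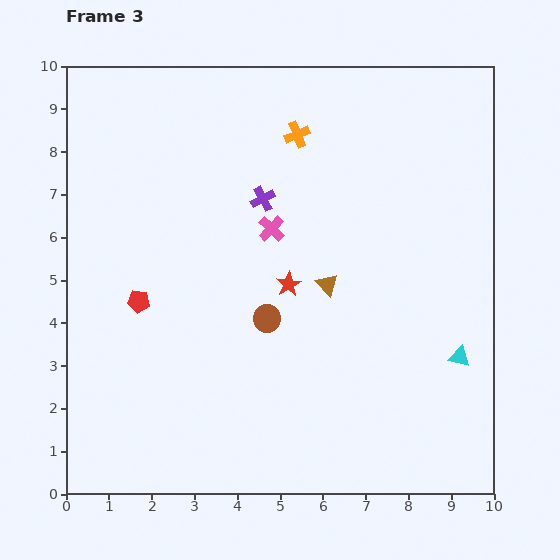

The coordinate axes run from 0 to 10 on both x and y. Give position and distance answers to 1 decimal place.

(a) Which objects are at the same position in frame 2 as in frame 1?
the cyan triangle, the red pentagon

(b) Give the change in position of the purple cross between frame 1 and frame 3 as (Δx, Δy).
(-2.7, 1.9)

The purple cross was at (7.3, 5.0) in frame 1 and (4.6, 6.9) in frame 3.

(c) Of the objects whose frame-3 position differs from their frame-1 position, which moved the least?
the brown circle

(moved 1.5)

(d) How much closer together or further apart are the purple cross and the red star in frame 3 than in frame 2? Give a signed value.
+1.1

Distance in frame 2: 1.0. Distance in frame 3: 2.1.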